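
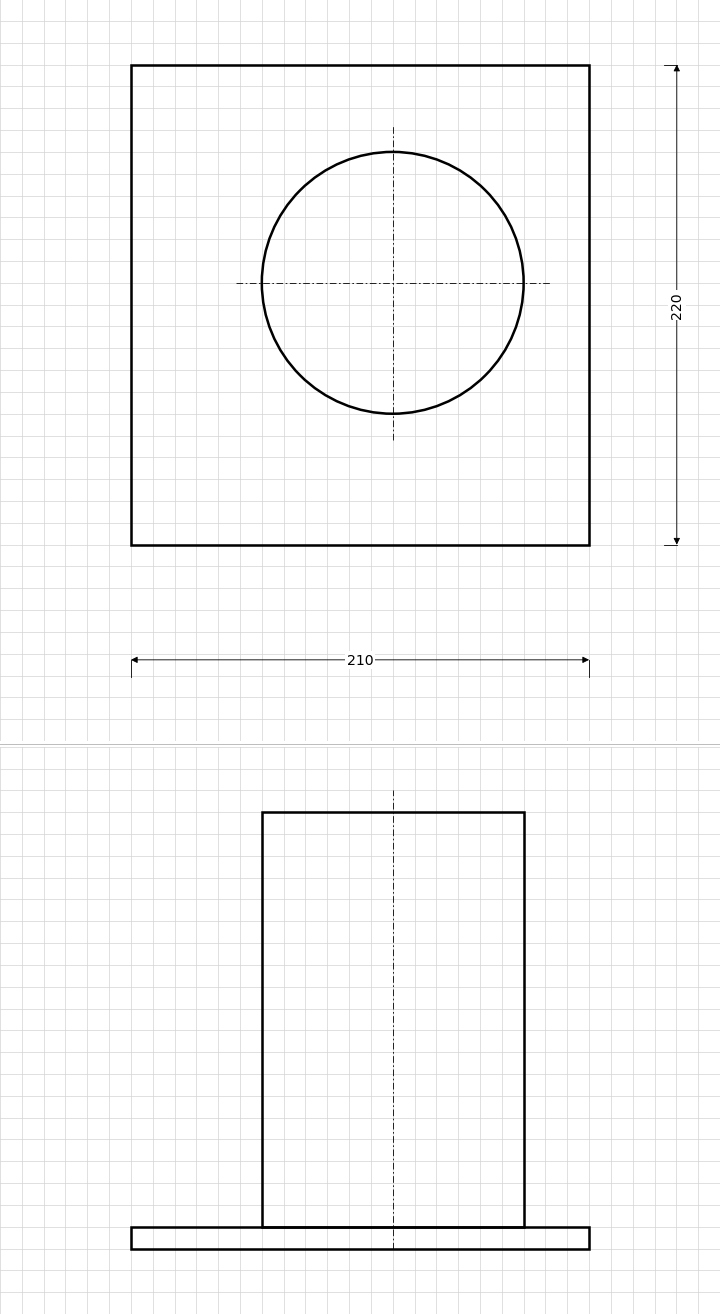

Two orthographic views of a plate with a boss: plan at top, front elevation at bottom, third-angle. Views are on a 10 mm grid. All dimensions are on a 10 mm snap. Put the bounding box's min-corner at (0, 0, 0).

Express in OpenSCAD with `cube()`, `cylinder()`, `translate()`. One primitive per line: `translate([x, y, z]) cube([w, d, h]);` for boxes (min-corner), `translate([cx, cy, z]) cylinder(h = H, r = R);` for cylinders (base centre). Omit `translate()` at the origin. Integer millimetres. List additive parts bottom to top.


cube([210, 220, 10]);
translate([120, 120, 10]) cylinder(h = 190, r = 60);


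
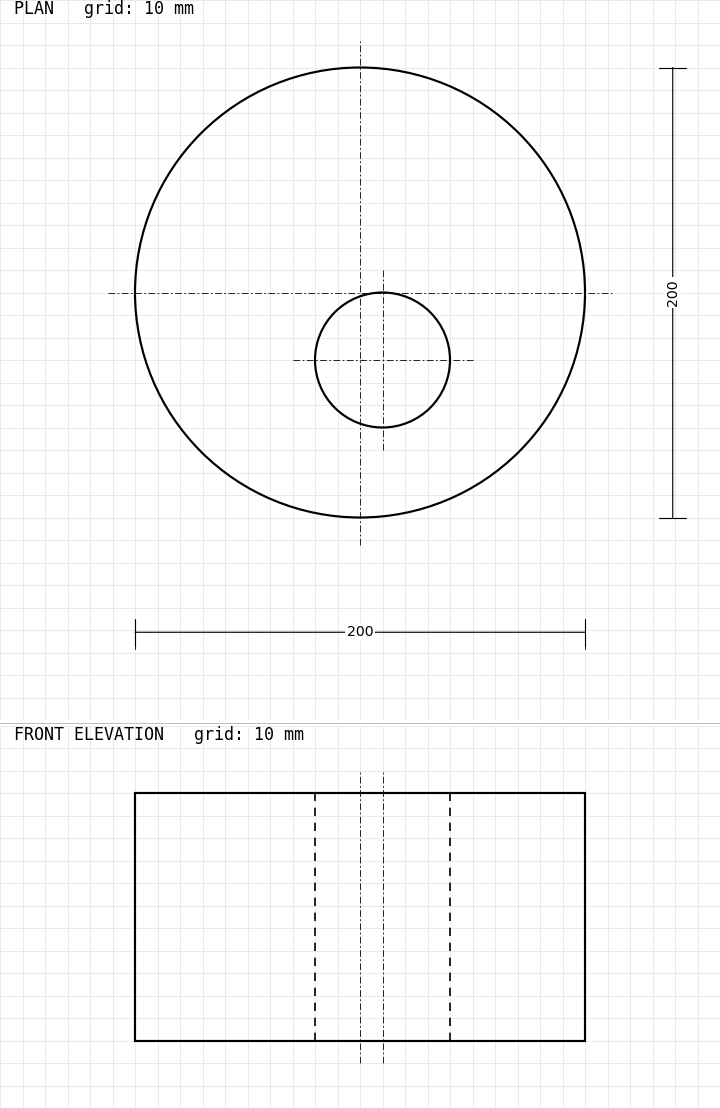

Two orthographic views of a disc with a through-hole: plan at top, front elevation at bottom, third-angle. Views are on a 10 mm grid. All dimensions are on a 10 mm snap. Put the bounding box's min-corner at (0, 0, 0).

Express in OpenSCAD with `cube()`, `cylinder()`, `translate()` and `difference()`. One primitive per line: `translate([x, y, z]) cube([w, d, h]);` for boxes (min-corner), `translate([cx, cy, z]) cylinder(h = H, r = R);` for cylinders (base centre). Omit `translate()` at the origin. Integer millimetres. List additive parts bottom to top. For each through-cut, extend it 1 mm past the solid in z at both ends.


difference() {
  translate([100, 100, 0]) cylinder(h = 110, r = 100);
  translate([110, 70, -1]) cylinder(h = 112, r = 30);
}


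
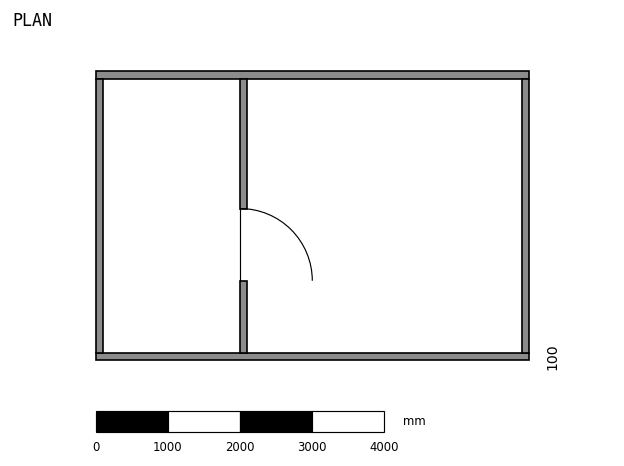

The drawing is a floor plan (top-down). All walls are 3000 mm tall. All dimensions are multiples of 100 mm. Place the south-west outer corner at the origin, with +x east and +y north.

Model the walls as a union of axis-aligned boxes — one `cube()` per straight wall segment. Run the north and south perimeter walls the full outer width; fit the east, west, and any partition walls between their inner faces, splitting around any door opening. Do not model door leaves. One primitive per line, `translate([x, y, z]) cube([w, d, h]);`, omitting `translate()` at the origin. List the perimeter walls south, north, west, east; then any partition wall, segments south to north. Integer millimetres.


cube([6000, 100, 3000]);
translate([0, 3900, 0]) cube([6000, 100, 3000]);
translate([0, 100, 0]) cube([100, 3800, 3000]);
translate([5900, 100, 0]) cube([100, 3800, 3000]);
translate([2000, 100, 0]) cube([100, 1000, 3000]);
translate([2000, 2100, 0]) cube([100, 1800, 3000]);


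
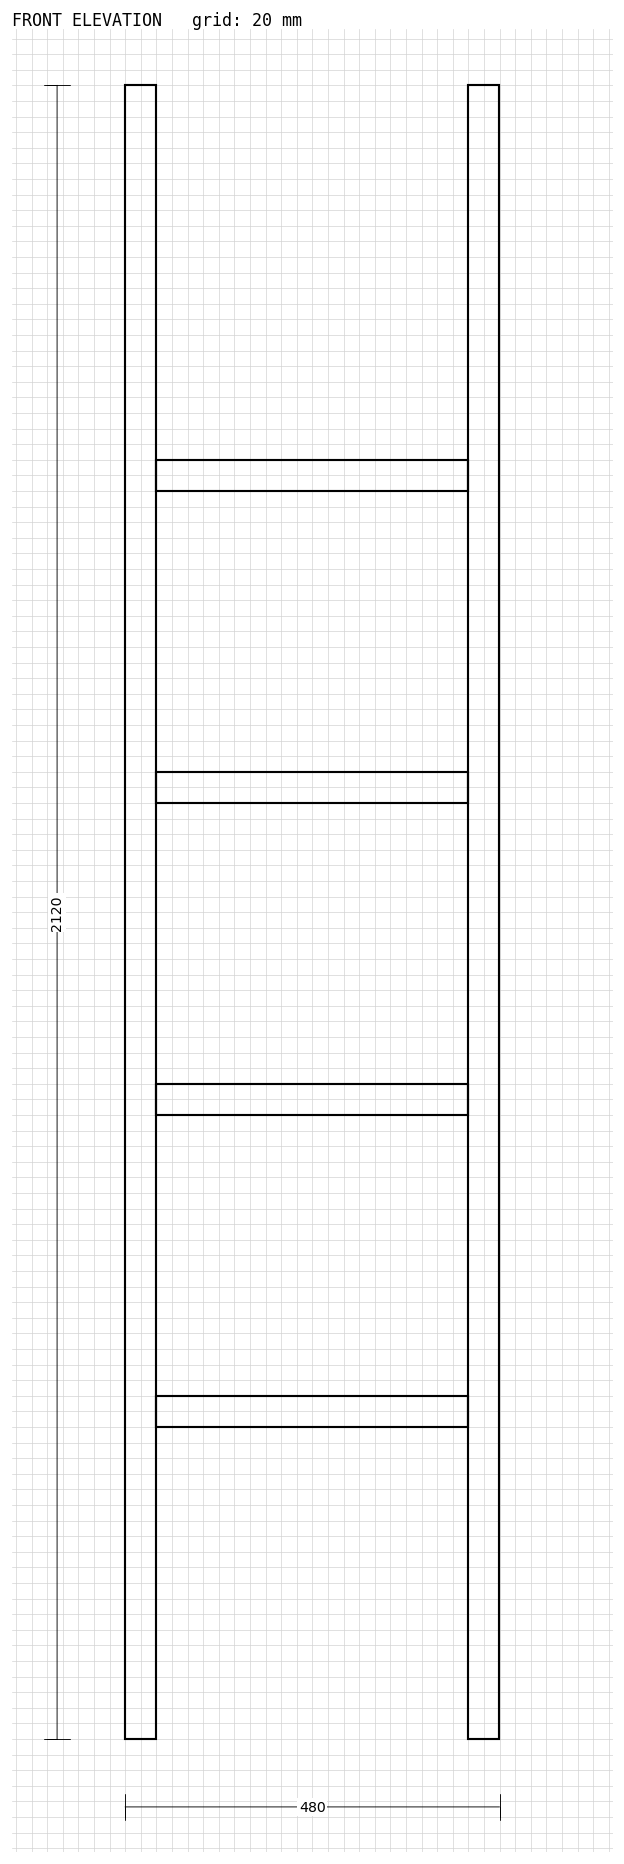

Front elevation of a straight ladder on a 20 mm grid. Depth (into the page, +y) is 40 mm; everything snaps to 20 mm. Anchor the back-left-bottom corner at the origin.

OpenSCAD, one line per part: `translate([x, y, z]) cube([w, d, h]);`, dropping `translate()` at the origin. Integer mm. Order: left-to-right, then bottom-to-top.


cube([40, 40, 2120]);
translate([40, 0, 400]) cube([400, 40, 40]);
translate([40, 0, 800]) cube([400, 40, 40]);
translate([40, 0, 1200]) cube([400, 40, 40]);
translate([40, 0, 1600]) cube([400, 40, 40]);
translate([440, 0, 0]) cube([40, 40, 2120]);


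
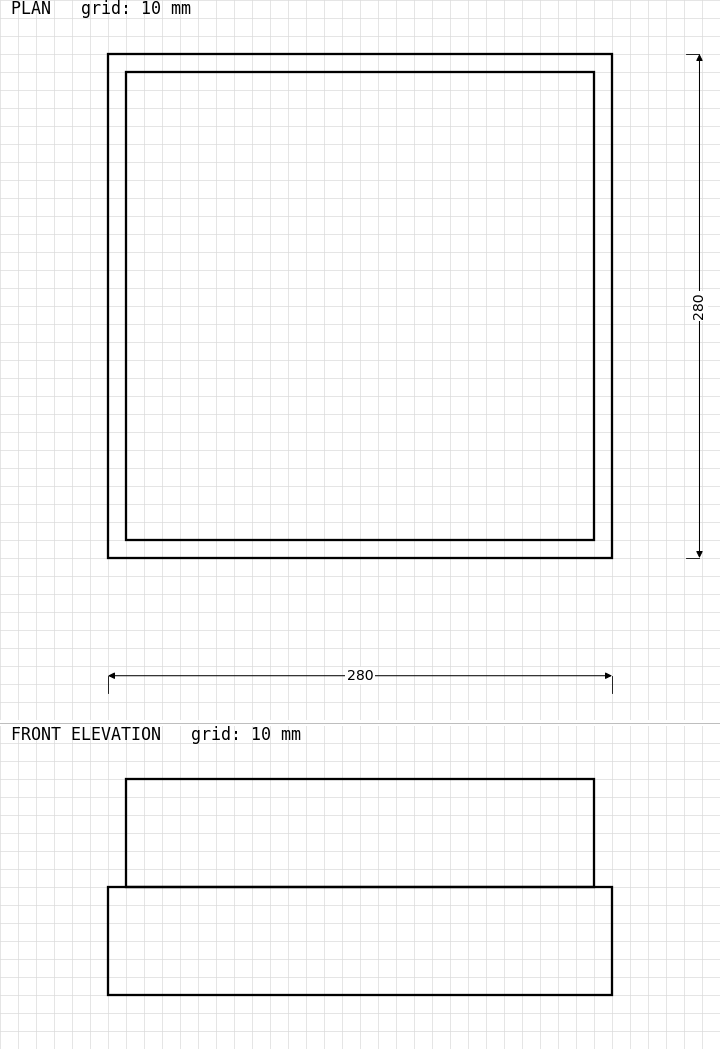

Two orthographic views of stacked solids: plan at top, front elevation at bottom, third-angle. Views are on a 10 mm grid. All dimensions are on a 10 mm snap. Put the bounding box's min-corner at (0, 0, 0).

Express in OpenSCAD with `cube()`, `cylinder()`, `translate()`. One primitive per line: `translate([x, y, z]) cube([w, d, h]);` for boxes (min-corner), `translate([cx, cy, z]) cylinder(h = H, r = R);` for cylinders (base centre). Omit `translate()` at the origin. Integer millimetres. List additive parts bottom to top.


cube([280, 280, 60]);
translate([10, 10, 60]) cube([260, 260, 60]);


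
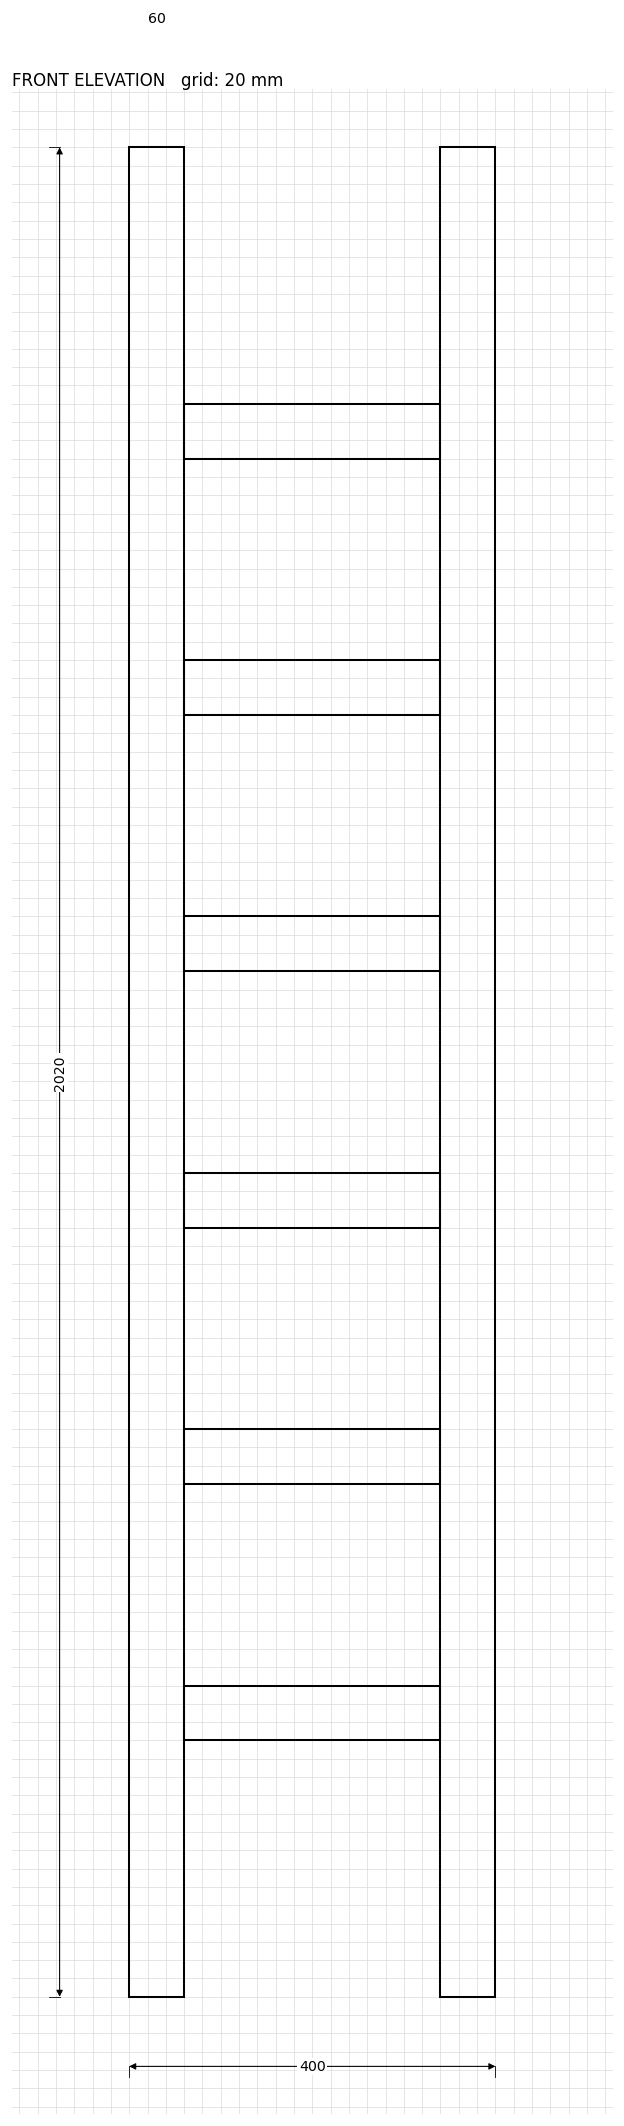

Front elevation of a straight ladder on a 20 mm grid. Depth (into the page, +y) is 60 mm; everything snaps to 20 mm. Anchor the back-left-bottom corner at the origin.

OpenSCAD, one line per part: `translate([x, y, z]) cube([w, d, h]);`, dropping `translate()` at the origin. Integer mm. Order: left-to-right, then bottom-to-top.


cube([60, 60, 2020]);
translate([60, 0, 280]) cube([280, 60, 60]);
translate([60, 0, 560]) cube([280, 60, 60]);
translate([60, 0, 840]) cube([280, 60, 60]);
translate([60, 0, 1120]) cube([280, 60, 60]);
translate([60, 0, 1400]) cube([280, 60, 60]);
translate([60, 0, 1680]) cube([280, 60, 60]);
translate([340, 0, 0]) cube([60, 60, 2020]);


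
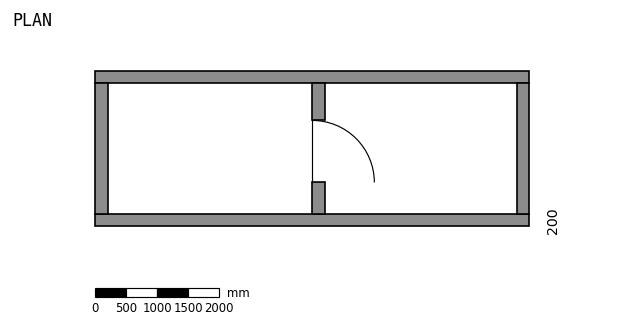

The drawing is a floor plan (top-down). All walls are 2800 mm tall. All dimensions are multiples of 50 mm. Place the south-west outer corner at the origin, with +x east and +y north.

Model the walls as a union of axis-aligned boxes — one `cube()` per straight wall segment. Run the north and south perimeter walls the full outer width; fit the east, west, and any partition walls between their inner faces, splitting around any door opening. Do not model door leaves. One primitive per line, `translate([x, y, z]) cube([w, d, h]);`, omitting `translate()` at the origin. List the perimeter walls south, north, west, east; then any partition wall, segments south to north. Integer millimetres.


cube([7000, 200, 2800]);
translate([0, 2300, 0]) cube([7000, 200, 2800]);
translate([0, 200, 0]) cube([200, 2100, 2800]);
translate([6800, 200, 0]) cube([200, 2100, 2800]);
translate([3500, 200, 0]) cube([200, 500, 2800]);
translate([3500, 1700, 0]) cube([200, 600, 2800]);


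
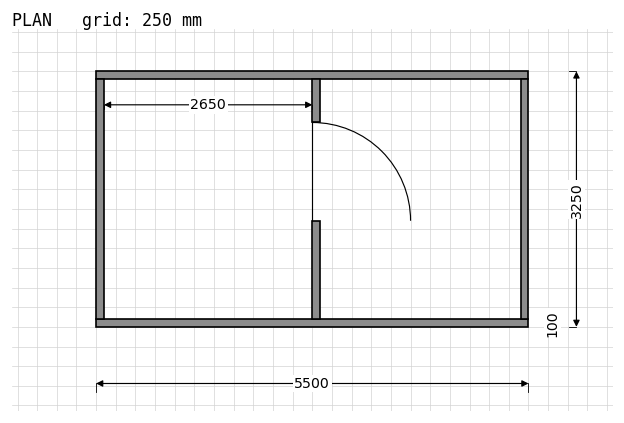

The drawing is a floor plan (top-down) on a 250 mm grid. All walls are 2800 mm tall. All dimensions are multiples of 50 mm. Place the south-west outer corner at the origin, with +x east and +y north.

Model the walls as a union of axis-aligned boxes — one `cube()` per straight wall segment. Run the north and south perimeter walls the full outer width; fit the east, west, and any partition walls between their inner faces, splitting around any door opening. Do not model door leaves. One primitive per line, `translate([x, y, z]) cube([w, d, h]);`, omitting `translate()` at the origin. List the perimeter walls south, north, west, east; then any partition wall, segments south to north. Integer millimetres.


cube([5500, 100, 2800]);
translate([0, 3150, 0]) cube([5500, 100, 2800]);
translate([0, 100, 0]) cube([100, 3050, 2800]);
translate([5400, 100, 0]) cube([100, 3050, 2800]);
translate([2750, 100, 0]) cube([100, 1250, 2800]);
translate([2750, 2600, 0]) cube([100, 550, 2800]);


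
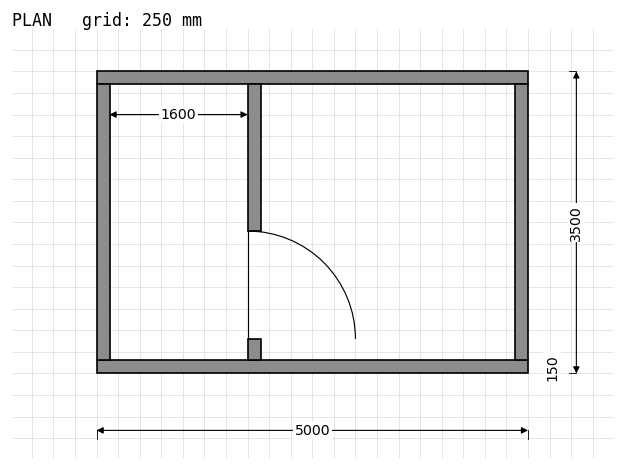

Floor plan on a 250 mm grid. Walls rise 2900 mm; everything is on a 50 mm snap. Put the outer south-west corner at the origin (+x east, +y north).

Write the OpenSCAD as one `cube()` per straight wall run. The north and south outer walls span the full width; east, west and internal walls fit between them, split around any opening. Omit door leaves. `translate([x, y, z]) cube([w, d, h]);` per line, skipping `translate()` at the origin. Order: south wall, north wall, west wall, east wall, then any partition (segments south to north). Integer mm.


cube([5000, 150, 2900]);
translate([0, 3350, 0]) cube([5000, 150, 2900]);
translate([0, 150, 0]) cube([150, 3200, 2900]);
translate([4850, 150, 0]) cube([150, 3200, 2900]);
translate([1750, 150, 0]) cube([150, 250, 2900]);
translate([1750, 1650, 0]) cube([150, 1700, 2900]);


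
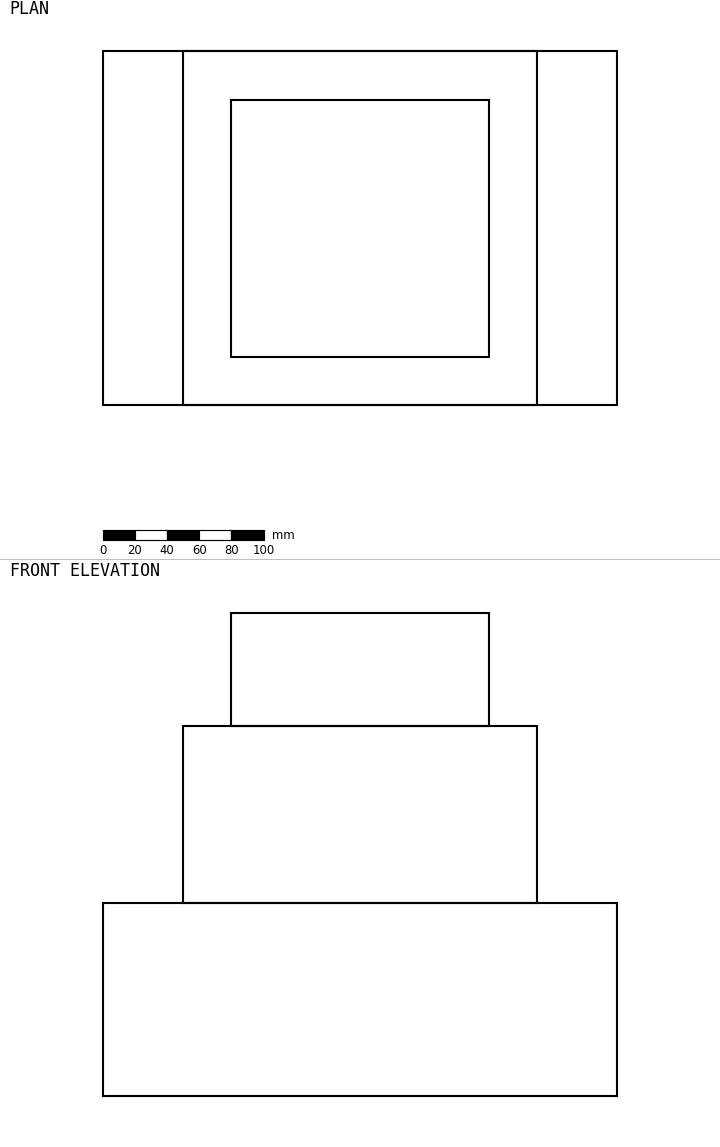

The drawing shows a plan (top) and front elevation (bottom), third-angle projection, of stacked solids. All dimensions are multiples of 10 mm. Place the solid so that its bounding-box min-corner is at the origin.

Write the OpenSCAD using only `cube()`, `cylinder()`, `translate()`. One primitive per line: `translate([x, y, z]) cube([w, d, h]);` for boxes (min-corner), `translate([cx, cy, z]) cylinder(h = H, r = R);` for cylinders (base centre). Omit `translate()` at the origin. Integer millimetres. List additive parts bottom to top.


cube([320, 220, 120]);
translate([50, 0, 120]) cube([220, 220, 110]);
translate([80, 30, 230]) cube([160, 160, 70]);


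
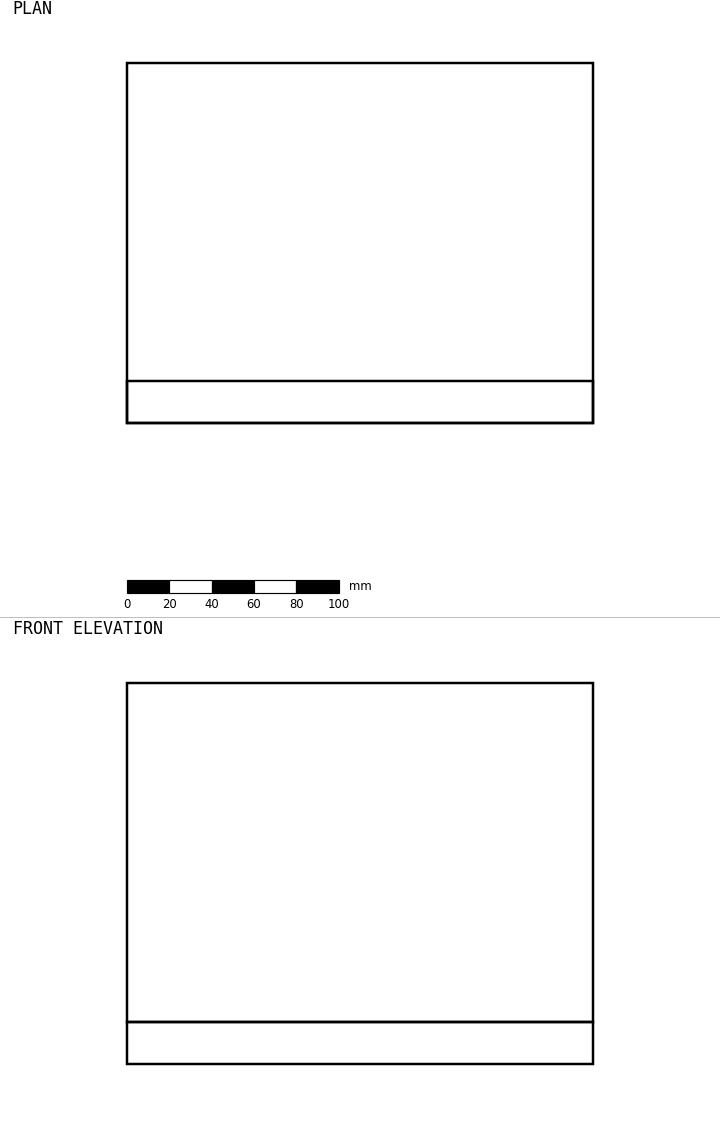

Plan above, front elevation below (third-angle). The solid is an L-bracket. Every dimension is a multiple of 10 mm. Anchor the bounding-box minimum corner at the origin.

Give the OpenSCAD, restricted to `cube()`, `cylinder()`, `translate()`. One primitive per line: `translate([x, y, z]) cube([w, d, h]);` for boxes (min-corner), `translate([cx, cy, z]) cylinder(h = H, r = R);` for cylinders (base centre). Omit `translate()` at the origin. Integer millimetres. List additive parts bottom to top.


cube([220, 170, 20]);
translate([0, 0, 20]) cube([220, 20, 160]);


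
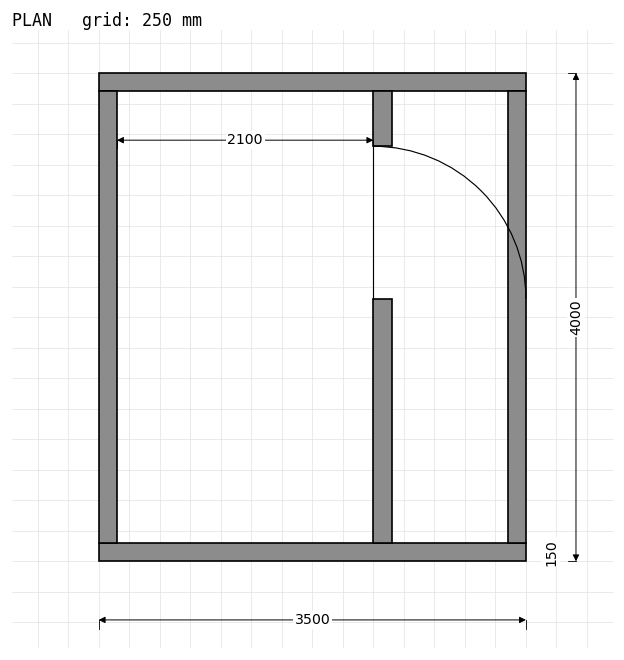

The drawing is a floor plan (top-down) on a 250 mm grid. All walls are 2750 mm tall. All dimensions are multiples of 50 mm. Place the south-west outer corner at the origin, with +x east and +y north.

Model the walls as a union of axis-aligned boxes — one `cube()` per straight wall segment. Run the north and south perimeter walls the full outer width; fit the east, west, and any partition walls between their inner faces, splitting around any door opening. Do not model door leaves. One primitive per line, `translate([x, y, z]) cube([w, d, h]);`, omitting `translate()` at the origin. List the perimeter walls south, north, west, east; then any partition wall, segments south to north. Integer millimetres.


cube([3500, 150, 2750]);
translate([0, 3850, 0]) cube([3500, 150, 2750]);
translate([0, 150, 0]) cube([150, 3700, 2750]);
translate([3350, 150, 0]) cube([150, 3700, 2750]);
translate([2250, 150, 0]) cube([150, 2000, 2750]);
translate([2250, 3400, 0]) cube([150, 450, 2750]);


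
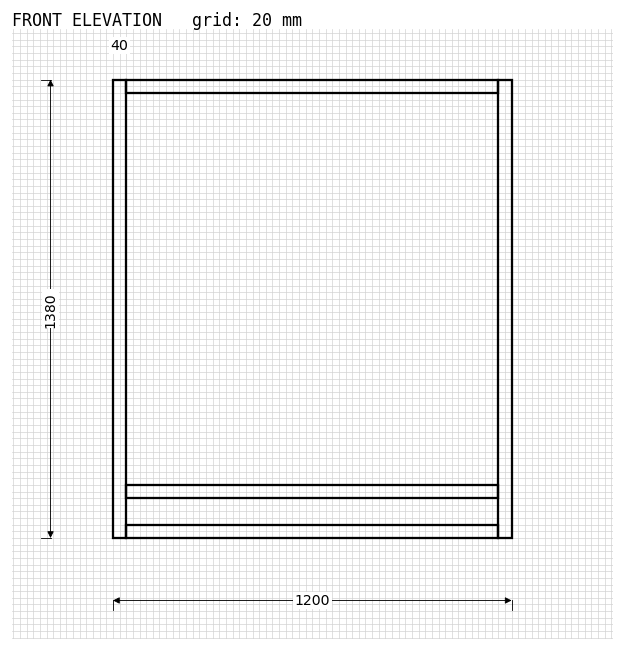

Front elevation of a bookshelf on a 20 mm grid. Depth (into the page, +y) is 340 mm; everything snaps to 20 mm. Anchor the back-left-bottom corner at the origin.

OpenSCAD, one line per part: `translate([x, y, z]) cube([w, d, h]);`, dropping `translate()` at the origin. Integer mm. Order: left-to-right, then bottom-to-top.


cube([40, 340, 1380]);
translate([40, 0, 0]) cube([1120, 340, 40]);
translate([40, 0, 120]) cube([1120, 340, 40]);
translate([40, 0, 1340]) cube([1120, 340, 40]);
translate([1160, 0, 0]) cube([40, 340, 1380]);


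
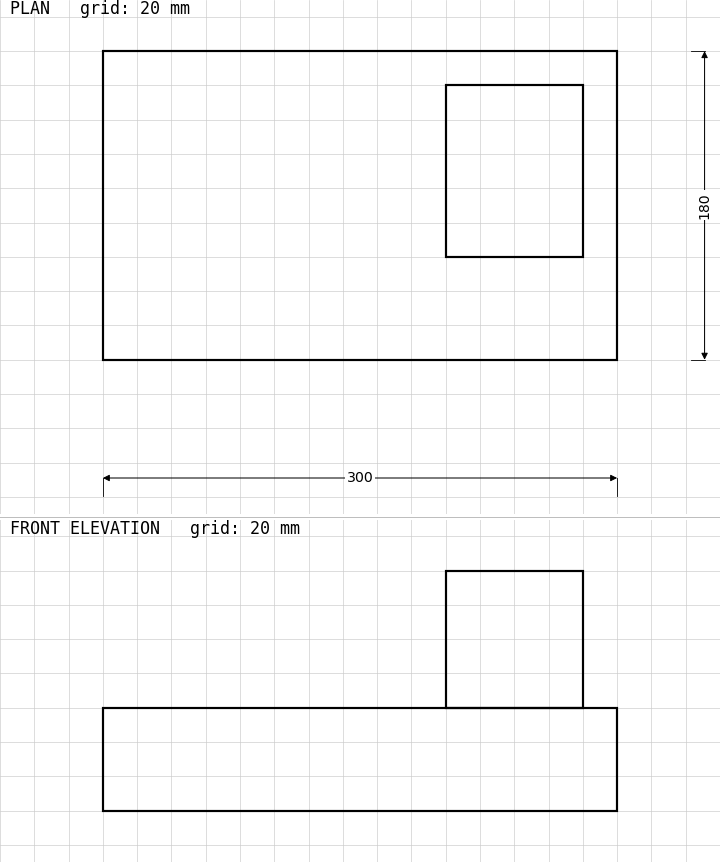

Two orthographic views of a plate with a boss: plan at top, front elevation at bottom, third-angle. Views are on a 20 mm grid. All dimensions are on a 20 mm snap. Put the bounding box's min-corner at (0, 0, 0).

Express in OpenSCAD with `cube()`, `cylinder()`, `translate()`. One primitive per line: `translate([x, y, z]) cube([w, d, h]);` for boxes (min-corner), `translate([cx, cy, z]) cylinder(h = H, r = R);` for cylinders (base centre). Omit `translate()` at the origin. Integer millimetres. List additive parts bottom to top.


cube([300, 180, 60]);
translate([200, 60, 60]) cube([80, 100, 80]);


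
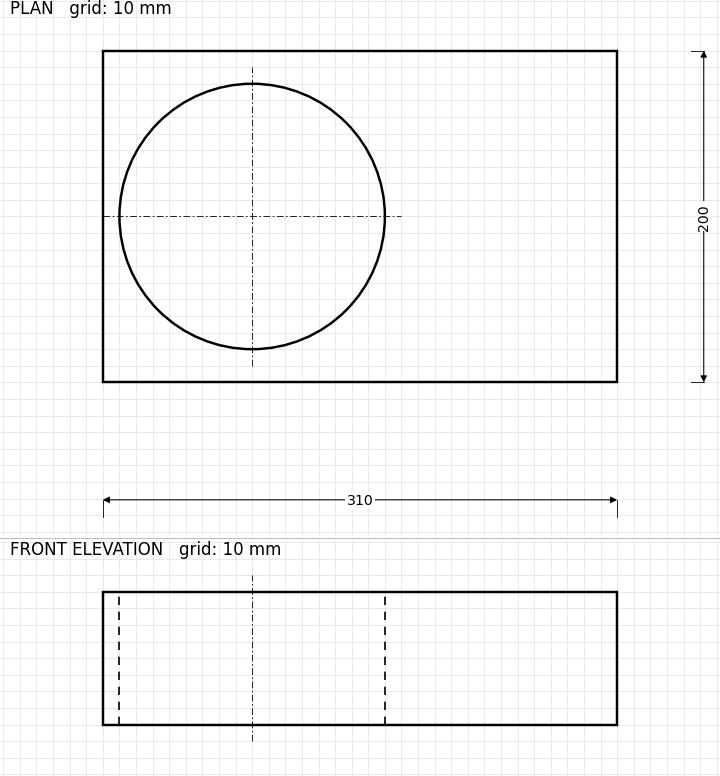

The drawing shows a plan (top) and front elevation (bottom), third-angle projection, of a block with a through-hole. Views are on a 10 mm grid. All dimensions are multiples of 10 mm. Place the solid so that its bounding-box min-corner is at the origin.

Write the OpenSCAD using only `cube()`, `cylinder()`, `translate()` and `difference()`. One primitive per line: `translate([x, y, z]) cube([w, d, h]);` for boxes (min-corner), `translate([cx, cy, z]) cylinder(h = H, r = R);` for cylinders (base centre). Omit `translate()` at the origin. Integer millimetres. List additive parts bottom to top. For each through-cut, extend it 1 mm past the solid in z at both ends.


difference() {
  cube([310, 200, 80]);
  translate([90, 100, -1]) cylinder(h = 82, r = 80);
}


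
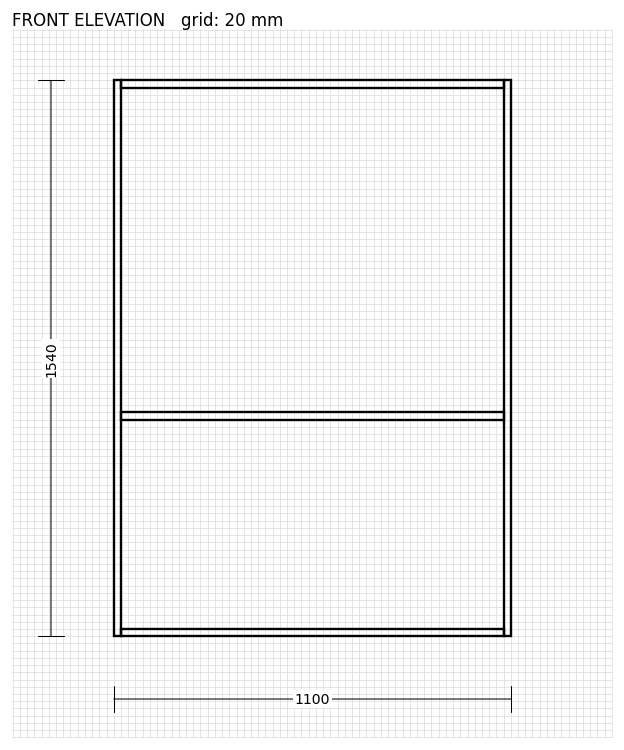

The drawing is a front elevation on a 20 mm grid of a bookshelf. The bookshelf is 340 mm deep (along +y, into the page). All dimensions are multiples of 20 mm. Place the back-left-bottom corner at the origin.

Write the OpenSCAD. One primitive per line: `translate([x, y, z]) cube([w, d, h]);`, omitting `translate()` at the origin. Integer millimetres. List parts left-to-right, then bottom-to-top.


cube([20, 340, 1540]);
translate([20, 0, 0]) cube([1060, 340, 20]);
translate([20, 0, 600]) cube([1060, 340, 20]);
translate([20, 0, 1520]) cube([1060, 340, 20]);
translate([1080, 0, 0]) cube([20, 340, 1540]);


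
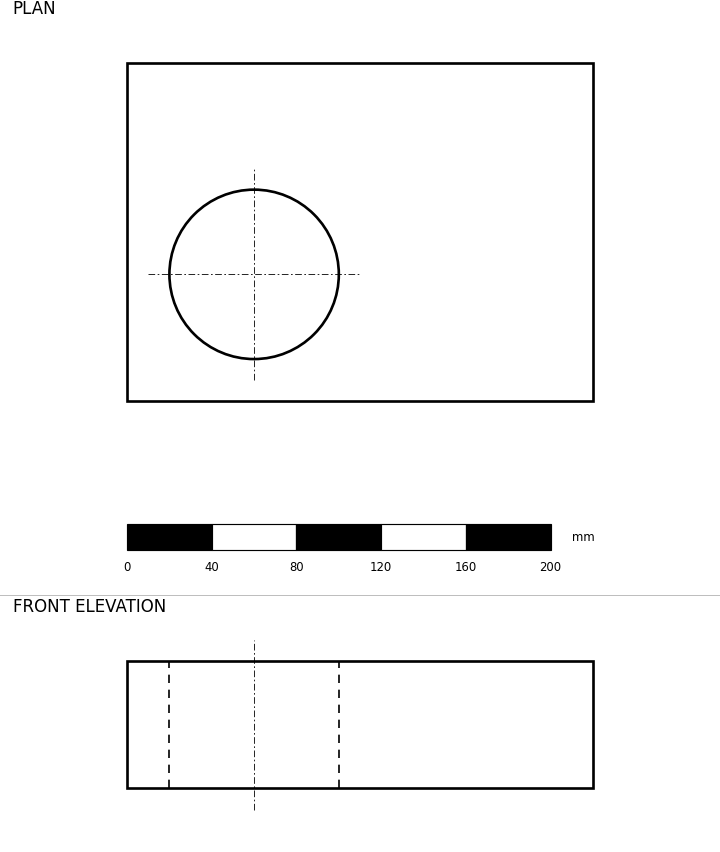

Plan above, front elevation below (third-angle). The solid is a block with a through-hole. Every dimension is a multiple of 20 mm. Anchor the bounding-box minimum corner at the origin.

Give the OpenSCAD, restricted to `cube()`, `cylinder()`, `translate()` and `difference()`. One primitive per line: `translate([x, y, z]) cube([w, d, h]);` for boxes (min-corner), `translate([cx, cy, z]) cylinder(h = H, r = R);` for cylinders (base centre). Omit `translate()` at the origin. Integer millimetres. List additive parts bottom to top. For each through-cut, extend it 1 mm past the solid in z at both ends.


difference() {
  cube([220, 160, 60]);
  translate([60, 60, -1]) cylinder(h = 62, r = 40);
}


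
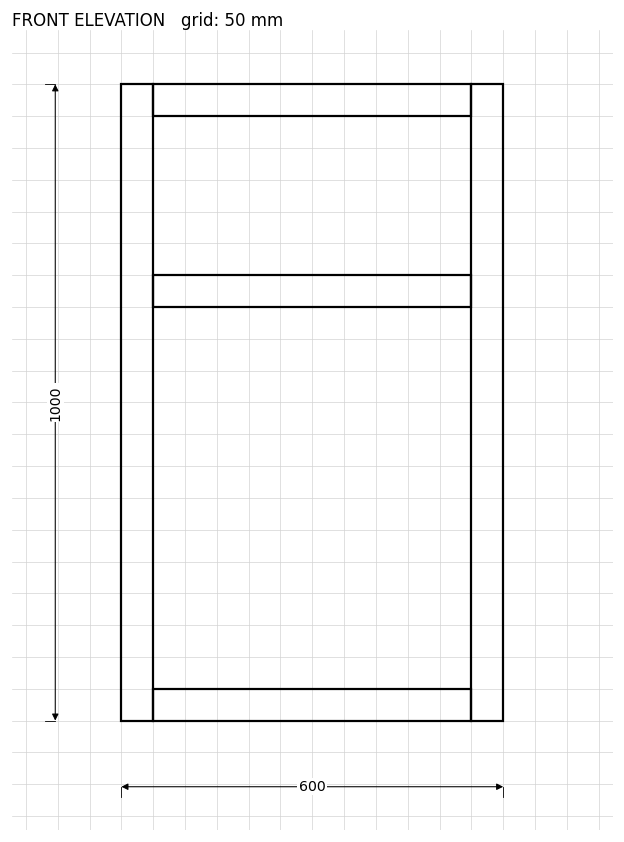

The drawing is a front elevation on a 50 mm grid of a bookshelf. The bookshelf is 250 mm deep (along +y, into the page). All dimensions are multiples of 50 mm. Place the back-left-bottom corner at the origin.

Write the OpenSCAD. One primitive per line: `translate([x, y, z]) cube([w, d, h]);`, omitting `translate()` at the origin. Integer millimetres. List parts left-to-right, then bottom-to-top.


cube([50, 250, 1000]);
translate([50, 0, 0]) cube([500, 250, 50]);
translate([50, 0, 650]) cube([500, 250, 50]);
translate([50, 0, 950]) cube([500, 250, 50]);
translate([550, 0, 0]) cube([50, 250, 1000]);


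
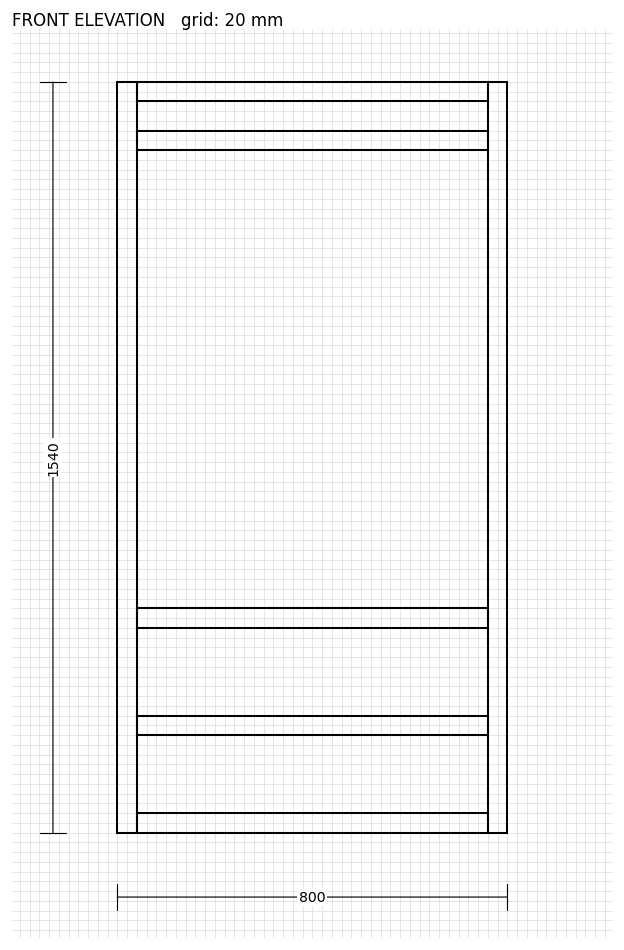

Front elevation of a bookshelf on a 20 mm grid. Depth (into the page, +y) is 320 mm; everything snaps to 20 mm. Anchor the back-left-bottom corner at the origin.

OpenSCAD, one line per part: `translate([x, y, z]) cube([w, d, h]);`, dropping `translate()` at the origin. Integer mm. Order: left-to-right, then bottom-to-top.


cube([40, 320, 1540]);
translate([40, 0, 0]) cube([720, 320, 40]);
translate([40, 0, 200]) cube([720, 320, 40]);
translate([40, 0, 420]) cube([720, 320, 40]);
translate([40, 0, 1400]) cube([720, 320, 40]);
translate([40, 0, 1500]) cube([720, 320, 40]);
translate([760, 0, 0]) cube([40, 320, 1540]);


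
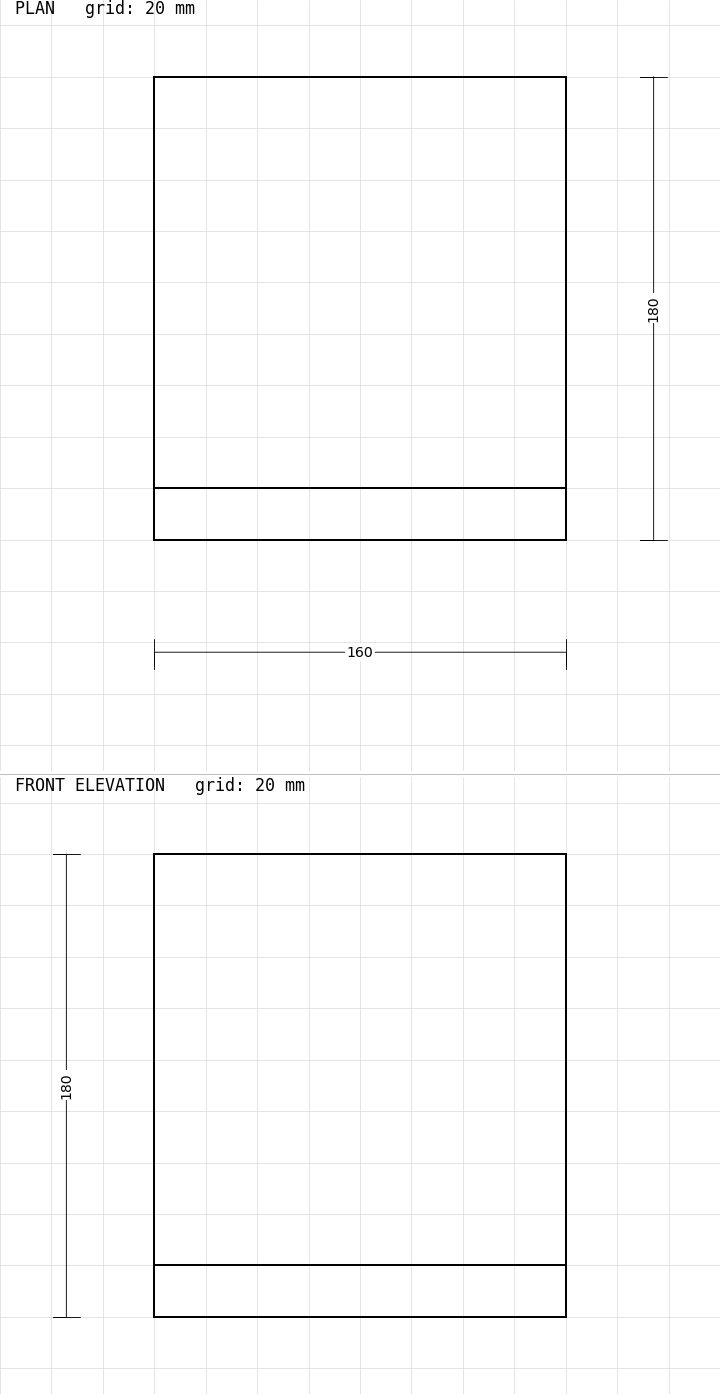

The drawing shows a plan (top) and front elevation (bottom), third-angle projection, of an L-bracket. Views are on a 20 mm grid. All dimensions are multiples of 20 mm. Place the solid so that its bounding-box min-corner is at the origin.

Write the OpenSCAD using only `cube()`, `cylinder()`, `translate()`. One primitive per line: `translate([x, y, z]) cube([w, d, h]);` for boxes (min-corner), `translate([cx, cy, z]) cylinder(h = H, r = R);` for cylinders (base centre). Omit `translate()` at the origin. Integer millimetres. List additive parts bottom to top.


cube([160, 180, 20]);
translate([0, 0, 20]) cube([160, 20, 160]);


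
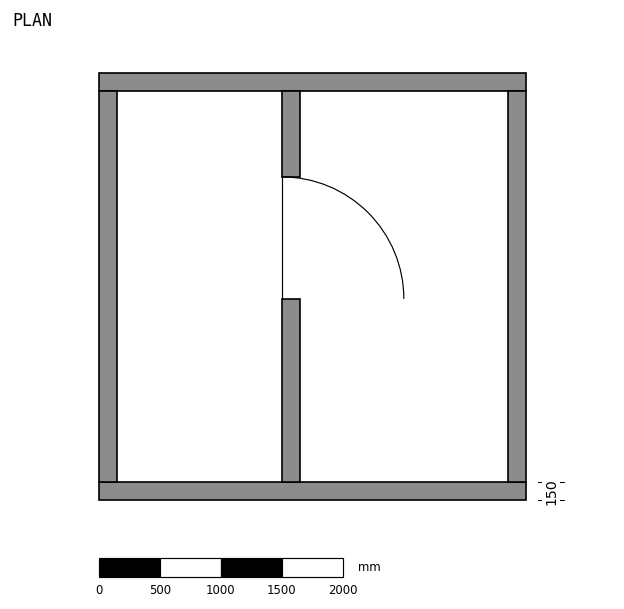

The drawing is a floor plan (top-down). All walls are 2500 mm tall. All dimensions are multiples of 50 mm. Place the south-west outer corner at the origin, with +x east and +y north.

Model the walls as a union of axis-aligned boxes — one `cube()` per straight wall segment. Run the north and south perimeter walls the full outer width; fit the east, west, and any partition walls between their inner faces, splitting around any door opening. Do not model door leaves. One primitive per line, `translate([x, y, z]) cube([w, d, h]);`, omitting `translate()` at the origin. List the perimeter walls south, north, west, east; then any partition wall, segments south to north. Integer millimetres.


cube([3500, 150, 2500]);
translate([0, 3350, 0]) cube([3500, 150, 2500]);
translate([0, 150, 0]) cube([150, 3200, 2500]);
translate([3350, 150, 0]) cube([150, 3200, 2500]);
translate([1500, 150, 0]) cube([150, 1500, 2500]);
translate([1500, 2650, 0]) cube([150, 700, 2500]);


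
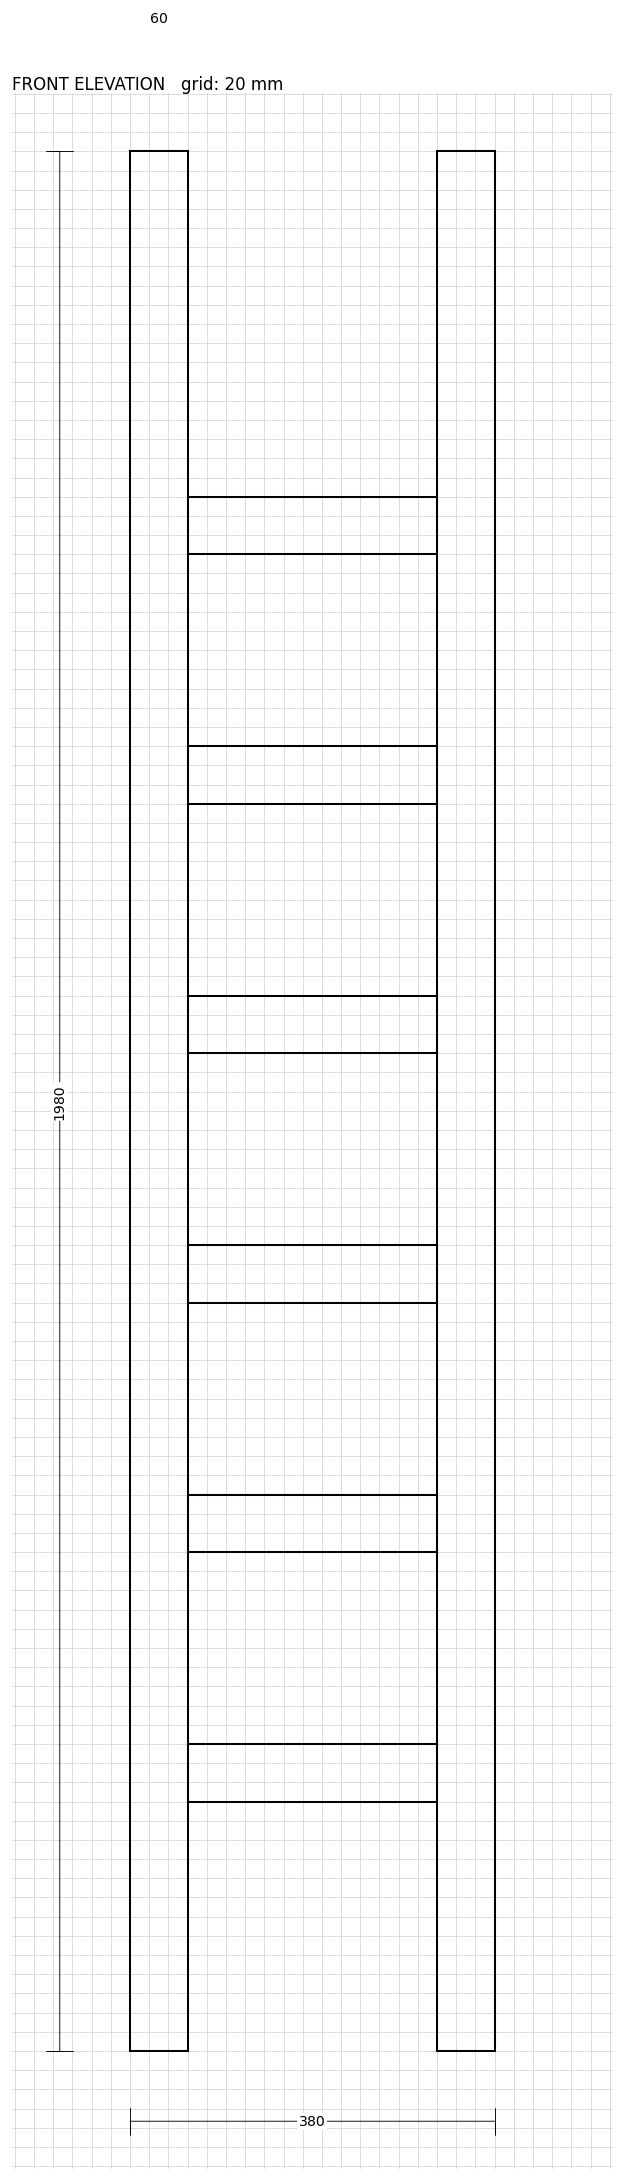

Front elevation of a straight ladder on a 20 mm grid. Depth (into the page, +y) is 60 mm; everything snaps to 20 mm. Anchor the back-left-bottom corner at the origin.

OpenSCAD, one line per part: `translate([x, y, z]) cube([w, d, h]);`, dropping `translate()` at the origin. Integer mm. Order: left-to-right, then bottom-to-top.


cube([60, 60, 1980]);
translate([60, 0, 260]) cube([260, 60, 60]);
translate([60, 0, 520]) cube([260, 60, 60]);
translate([60, 0, 780]) cube([260, 60, 60]);
translate([60, 0, 1040]) cube([260, 60, 60]);
translate([60, 0, 1300]) cube([260, 60, 60]);
translate([60, 0, 1560]) cube([260, 60, 60]);
translate([320, 0, 0]) cube([60, 60, 1980]);


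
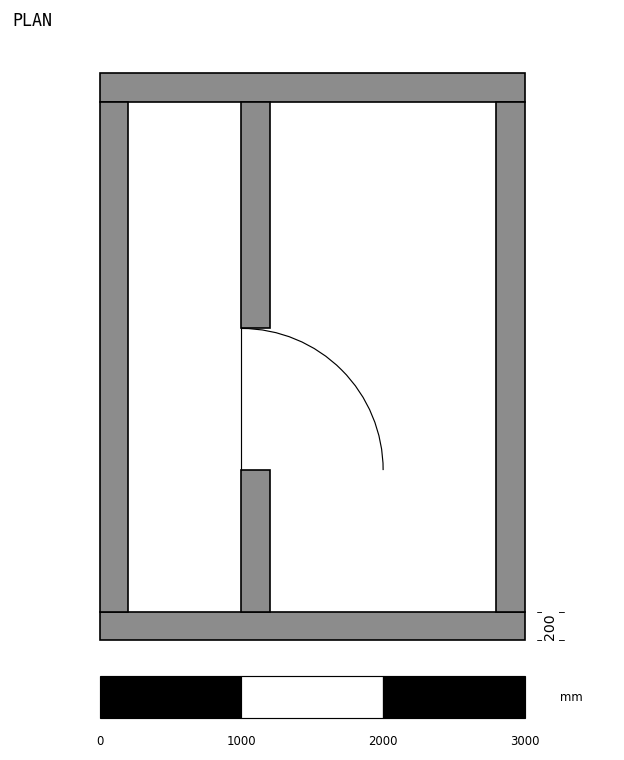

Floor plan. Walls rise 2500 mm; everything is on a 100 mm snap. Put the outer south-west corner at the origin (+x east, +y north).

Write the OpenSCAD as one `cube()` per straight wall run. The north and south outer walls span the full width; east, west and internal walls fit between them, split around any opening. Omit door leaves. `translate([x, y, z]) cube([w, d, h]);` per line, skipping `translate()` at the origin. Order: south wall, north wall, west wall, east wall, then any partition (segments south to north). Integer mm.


cube([3000, 200, 2500]);
translate([0, 3800, 0]) cube([3000, 200, 2500]);
translate([0, 200, 0]) cube([200, 3600, 2500]);
translate([2800, 200, 0]) cube([200, 3600, 2500]);
translate([1000, 200, 0]) cube([200, 1000, 2500]);
translate([1000, 2200, 0]) cube([200, 1600, 2500]);


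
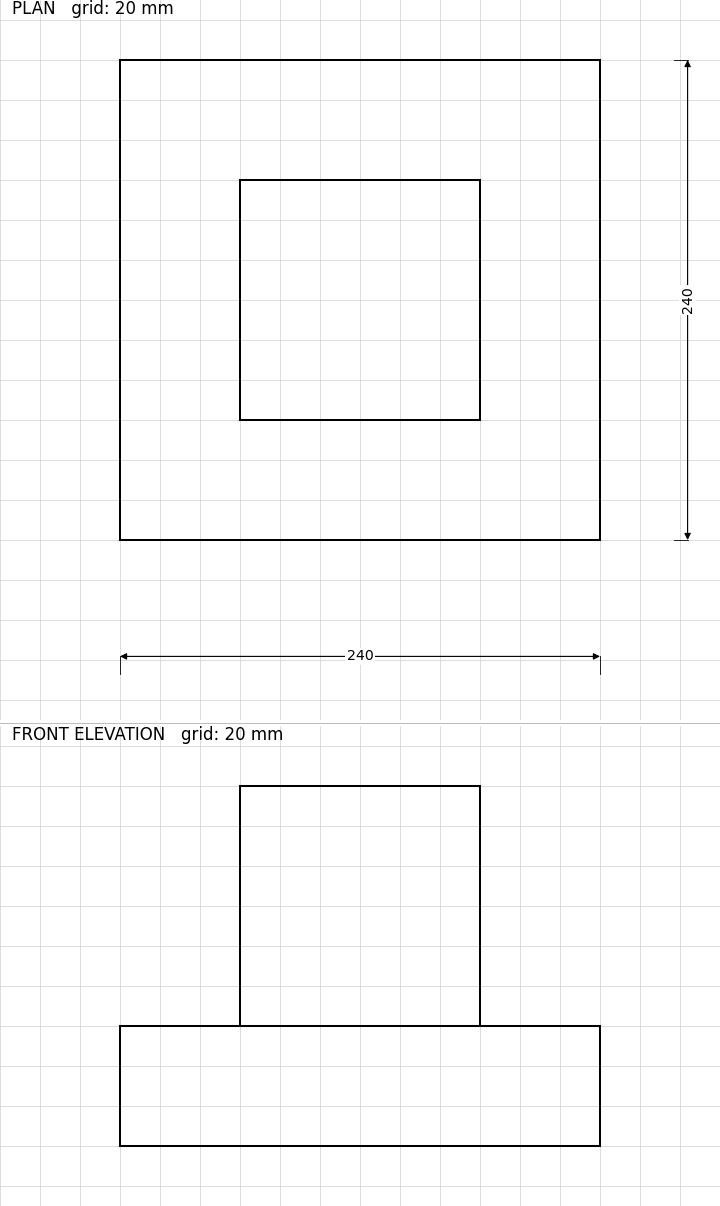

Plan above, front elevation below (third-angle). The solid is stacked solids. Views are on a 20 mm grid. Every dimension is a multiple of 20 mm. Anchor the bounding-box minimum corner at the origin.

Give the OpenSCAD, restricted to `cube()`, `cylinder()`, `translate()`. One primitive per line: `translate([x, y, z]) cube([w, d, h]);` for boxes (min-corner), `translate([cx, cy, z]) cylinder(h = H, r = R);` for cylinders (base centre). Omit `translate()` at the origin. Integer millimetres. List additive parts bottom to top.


cube([240, 240, 60]);
translate([60, 60, 60]) cube([120, 120, 120]);


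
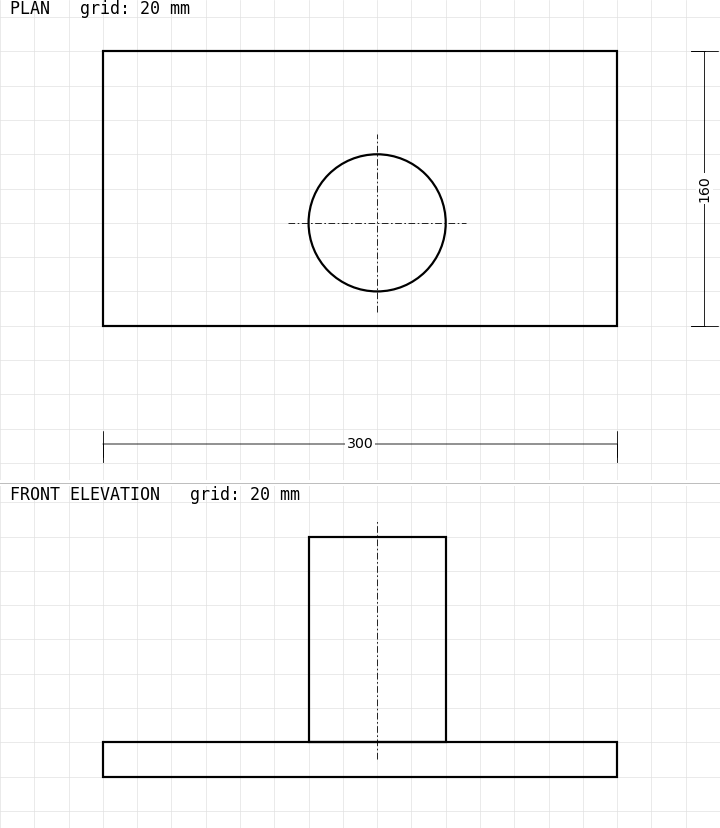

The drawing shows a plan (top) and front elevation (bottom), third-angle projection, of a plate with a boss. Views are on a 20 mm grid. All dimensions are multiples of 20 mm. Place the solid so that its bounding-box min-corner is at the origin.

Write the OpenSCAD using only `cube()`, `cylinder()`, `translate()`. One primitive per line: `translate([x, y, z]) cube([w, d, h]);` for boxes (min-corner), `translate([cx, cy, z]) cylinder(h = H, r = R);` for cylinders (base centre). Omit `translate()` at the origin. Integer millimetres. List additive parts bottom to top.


cube([300, 160, 20]);
translate([160, 60, 20]) cylinder(h = 120, r = 40);


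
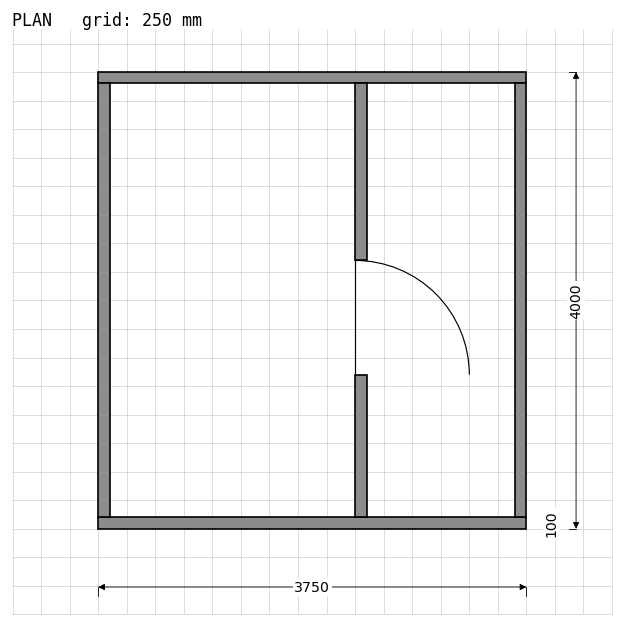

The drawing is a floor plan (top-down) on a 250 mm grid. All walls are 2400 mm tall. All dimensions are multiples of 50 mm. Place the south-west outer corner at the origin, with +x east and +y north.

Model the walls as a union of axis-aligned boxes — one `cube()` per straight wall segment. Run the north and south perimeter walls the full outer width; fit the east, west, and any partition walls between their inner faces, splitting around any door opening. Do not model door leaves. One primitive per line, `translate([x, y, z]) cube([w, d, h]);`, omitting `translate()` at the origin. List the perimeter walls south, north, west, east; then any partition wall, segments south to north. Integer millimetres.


cube([3750, 100, 2400]);
translate([0, 3900, 0]) cube([3750, 100, 2400]);
translate([0, 100, 0]) cube([100, 3800, 2400]);
translate([3650, 100, 0]) cube([100, 3800, 2400]);
translate([2250, 100, 0]) cube([100, 1250, 2400]);
translate([2250, 2350, 0]) cube([100, 1550, 2400]);


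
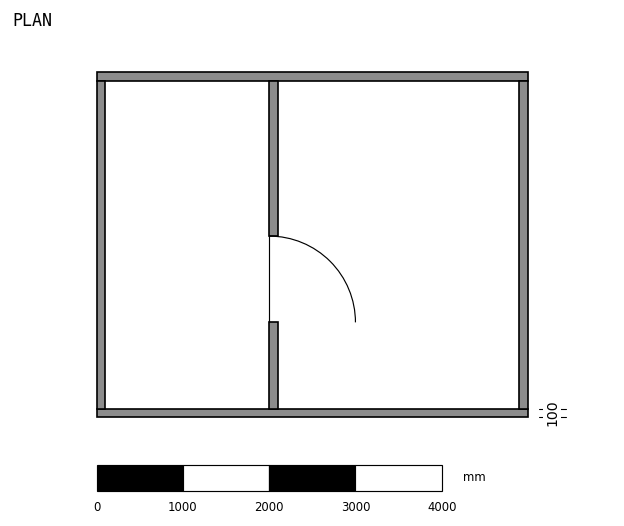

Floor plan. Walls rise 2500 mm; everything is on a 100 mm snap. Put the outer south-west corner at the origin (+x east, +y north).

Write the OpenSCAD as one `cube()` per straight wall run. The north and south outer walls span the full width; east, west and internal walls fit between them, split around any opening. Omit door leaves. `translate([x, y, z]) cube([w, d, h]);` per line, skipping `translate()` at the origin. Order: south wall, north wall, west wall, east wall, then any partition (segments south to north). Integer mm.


cube([5000, 100, 2500]);
translate([0, 3900, 0]) cube([5000, 100, 2500]);
translate([0, 100, 0]) cube([100, 3800, 2500]);
translate([4900, 100, 0]) cube([100, 3800, 2500]);
translate([2000, 100, 0]) cube([100, 1000, 2500]);
translate([2000, 2100, 0]) cube([100, 1800, 2500]);


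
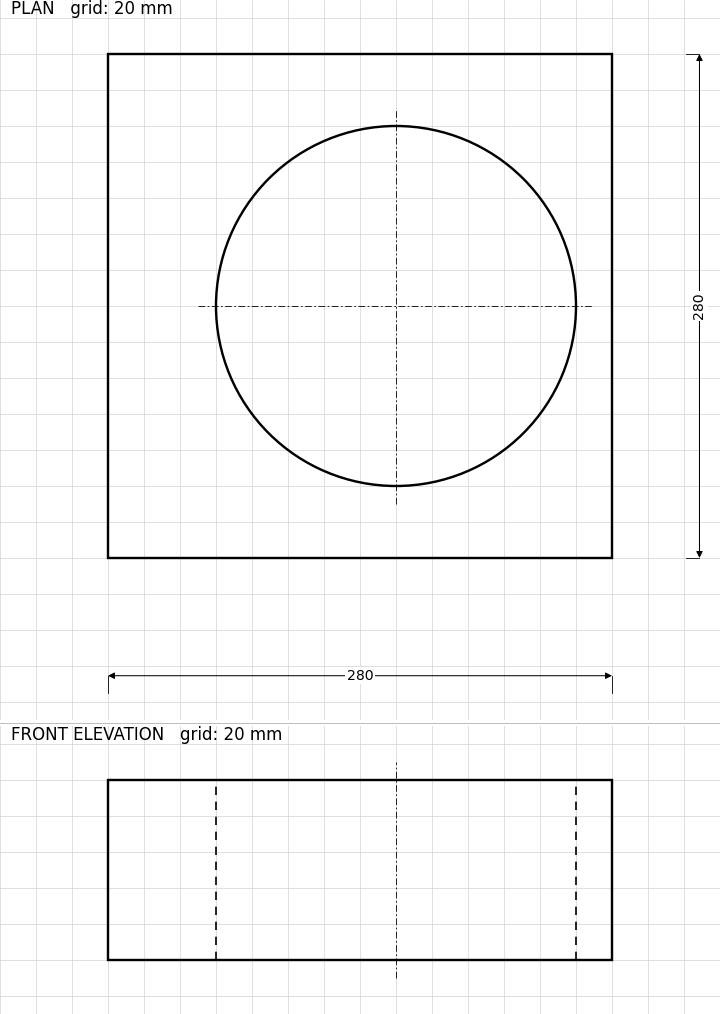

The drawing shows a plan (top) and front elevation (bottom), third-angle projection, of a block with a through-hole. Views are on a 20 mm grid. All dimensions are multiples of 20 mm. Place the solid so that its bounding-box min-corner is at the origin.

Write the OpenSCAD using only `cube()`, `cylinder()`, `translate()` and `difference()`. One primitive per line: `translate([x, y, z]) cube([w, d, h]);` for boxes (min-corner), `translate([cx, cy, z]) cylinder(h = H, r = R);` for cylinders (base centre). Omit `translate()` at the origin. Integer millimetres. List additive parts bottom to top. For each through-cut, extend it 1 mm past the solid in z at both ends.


difference() {
  cube([280, 280, 100]);
  translate([160, 140, -1]) cylinder(h = 102, r = 100);
}


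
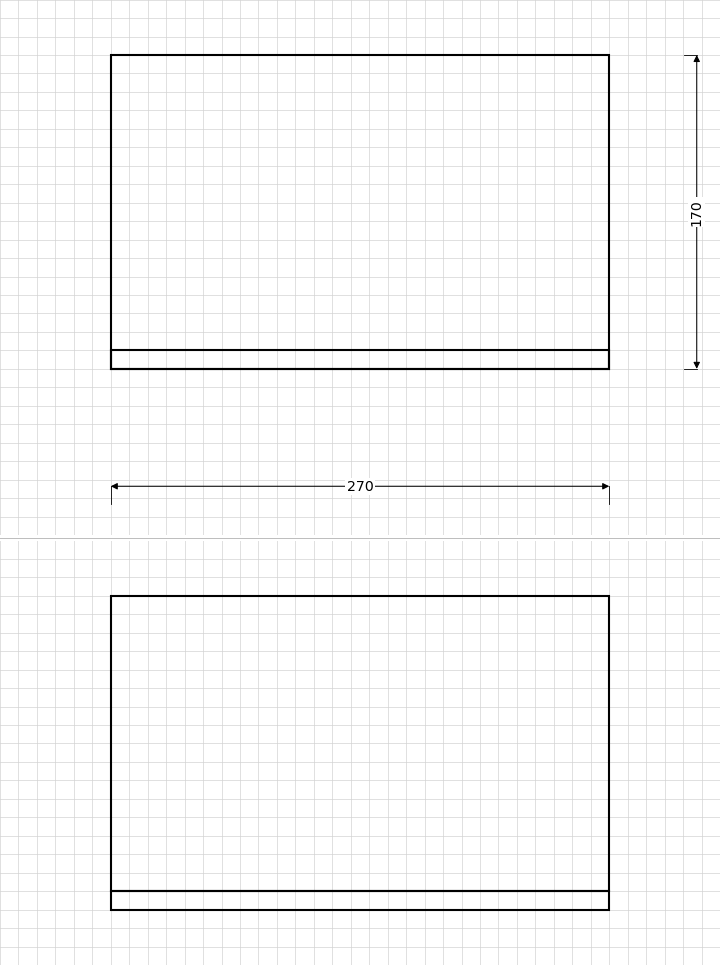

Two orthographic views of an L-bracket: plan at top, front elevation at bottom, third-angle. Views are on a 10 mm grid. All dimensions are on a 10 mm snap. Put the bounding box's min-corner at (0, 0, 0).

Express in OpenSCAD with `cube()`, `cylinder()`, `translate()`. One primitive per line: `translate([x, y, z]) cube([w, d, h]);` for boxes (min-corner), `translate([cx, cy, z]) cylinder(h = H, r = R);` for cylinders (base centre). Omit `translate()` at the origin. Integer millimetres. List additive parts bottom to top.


cube([270, 170, 10]);
translate([0, 0, 10]) cube([270, 10, 160]);


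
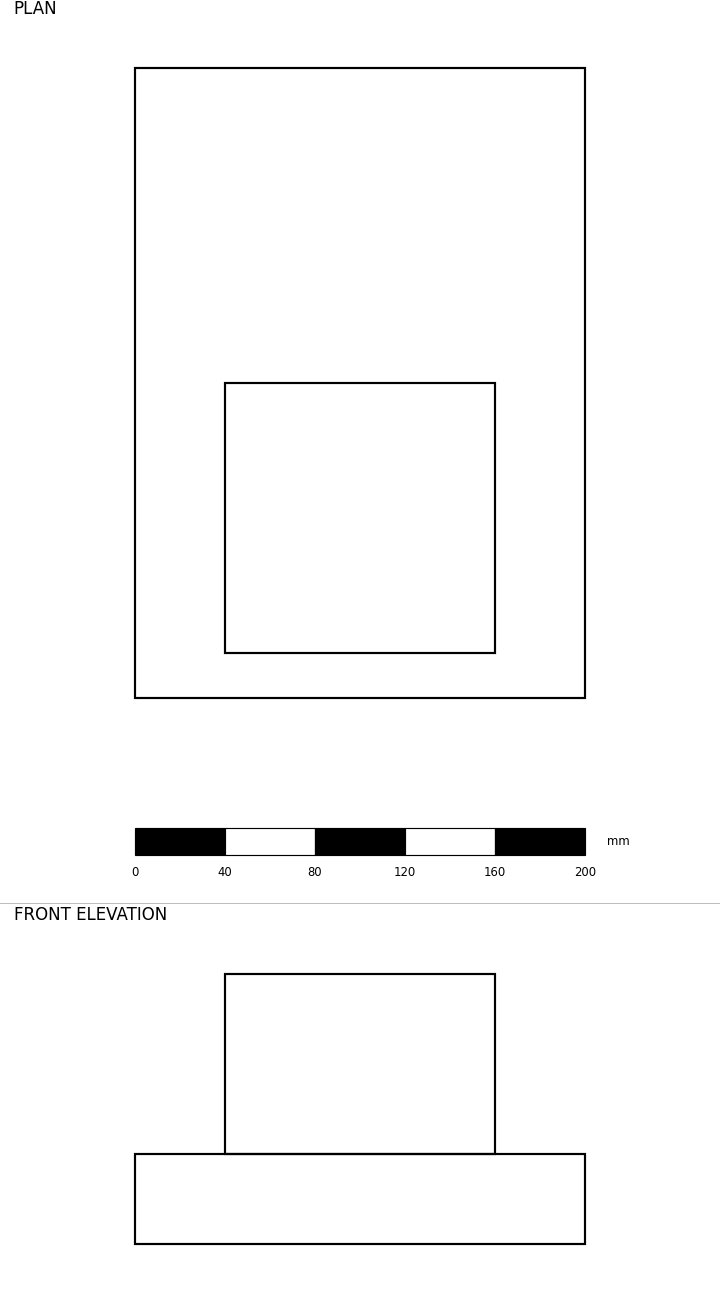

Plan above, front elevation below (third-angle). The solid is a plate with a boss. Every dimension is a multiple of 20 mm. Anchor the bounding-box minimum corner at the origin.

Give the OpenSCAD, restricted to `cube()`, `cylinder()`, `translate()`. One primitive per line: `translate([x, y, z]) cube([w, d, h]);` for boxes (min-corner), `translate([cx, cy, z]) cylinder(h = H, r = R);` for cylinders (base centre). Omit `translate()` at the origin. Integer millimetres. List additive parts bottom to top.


cube([200, 280, 40]);
translate([40, 20, 40]) cube([120, 120, 80]);


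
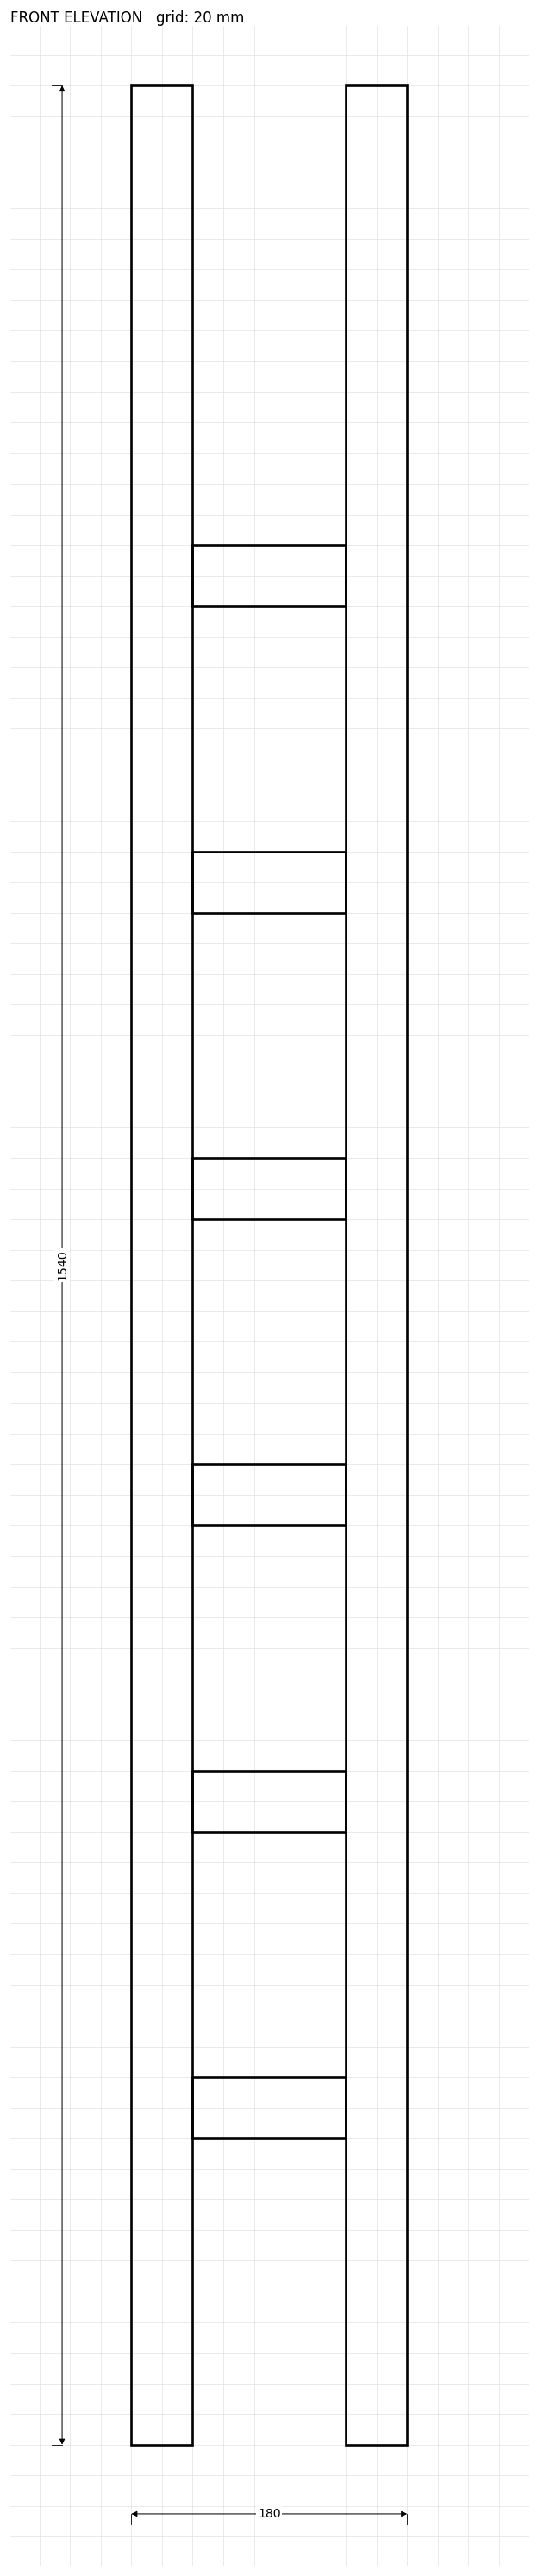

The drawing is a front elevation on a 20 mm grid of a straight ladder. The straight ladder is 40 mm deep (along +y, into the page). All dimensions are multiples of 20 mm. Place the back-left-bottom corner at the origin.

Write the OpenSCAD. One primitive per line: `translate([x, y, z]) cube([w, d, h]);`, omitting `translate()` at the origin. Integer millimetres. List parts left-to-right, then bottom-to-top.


cube([40, 40, 1540]);
translate([40, 0, 200]) cube([100, 40, 40]);
translate([40, 0, 400]) cube([100, 40, 40]);
translate([40, 0, 600]) cube([100, 40, 40]);
translate([40, 0, 800]) cube([100, 40, 40]);
translate([40, 0, 1000]) cube([100, 40, 40]);
translate([40, 0, 1200]) cube([100, 40, 40]);
translate([140, 0, 0]) cube([40, 40, 1540]);


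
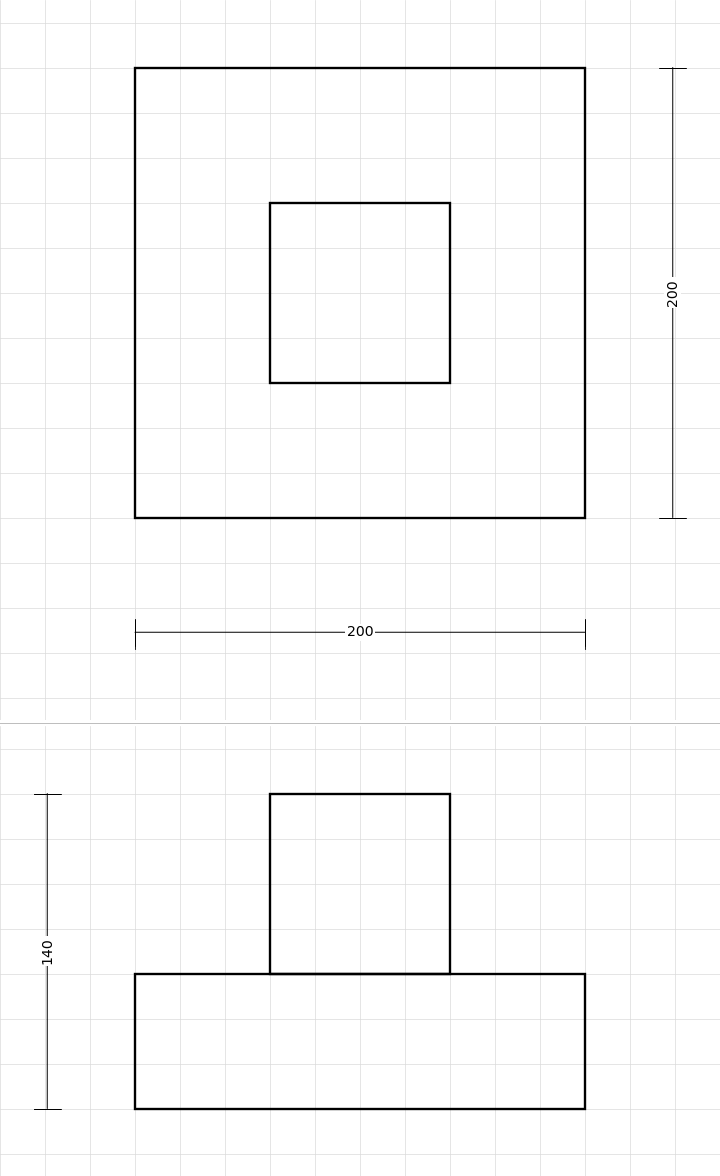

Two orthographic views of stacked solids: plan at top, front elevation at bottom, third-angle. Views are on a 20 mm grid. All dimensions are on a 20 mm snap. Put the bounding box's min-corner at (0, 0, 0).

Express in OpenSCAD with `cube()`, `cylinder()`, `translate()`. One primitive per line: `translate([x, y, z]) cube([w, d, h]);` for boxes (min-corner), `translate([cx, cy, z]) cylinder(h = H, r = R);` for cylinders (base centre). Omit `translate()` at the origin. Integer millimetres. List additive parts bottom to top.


cube([200, 200, 60]);
translate([60, 60, 60]) cube([80, 80, 80]);


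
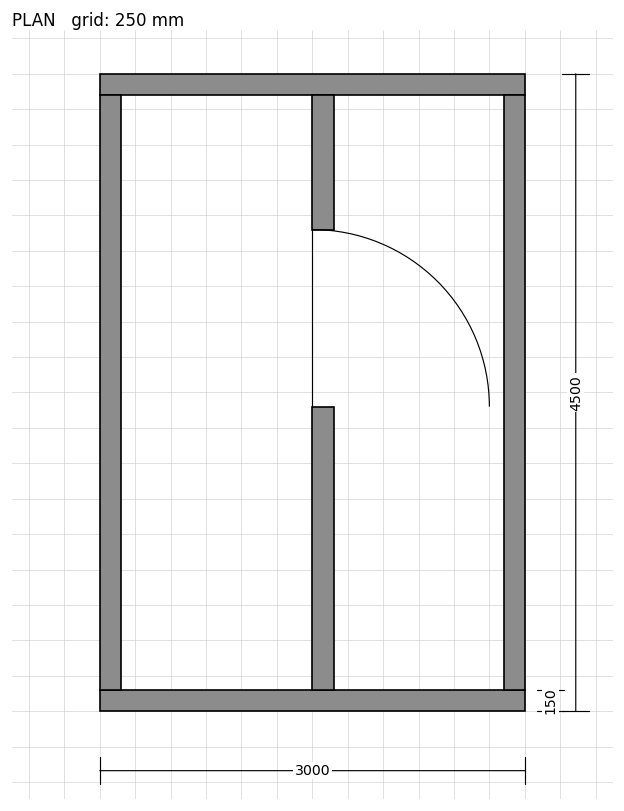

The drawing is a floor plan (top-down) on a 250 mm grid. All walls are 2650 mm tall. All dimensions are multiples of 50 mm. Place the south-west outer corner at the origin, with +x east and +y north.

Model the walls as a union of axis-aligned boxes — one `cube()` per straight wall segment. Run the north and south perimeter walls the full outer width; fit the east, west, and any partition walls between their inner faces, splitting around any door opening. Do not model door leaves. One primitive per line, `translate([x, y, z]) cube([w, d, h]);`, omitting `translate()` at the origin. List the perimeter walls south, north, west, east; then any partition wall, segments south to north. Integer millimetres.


cube([3000, 150, 2650]);
translate([0, 4350, 0]) cube([3000, 150, 2650]);
translate([0, 150, 0]) cube([150, 4200, 2650]);
translate([2850, 150, 0]) cube([150, 4200, 2650]);
translate([1500, 150, 0]) cube([150, 2000, 2650]);
translate([1500, 3400, 0]) cube([150, 950, 2650]);
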